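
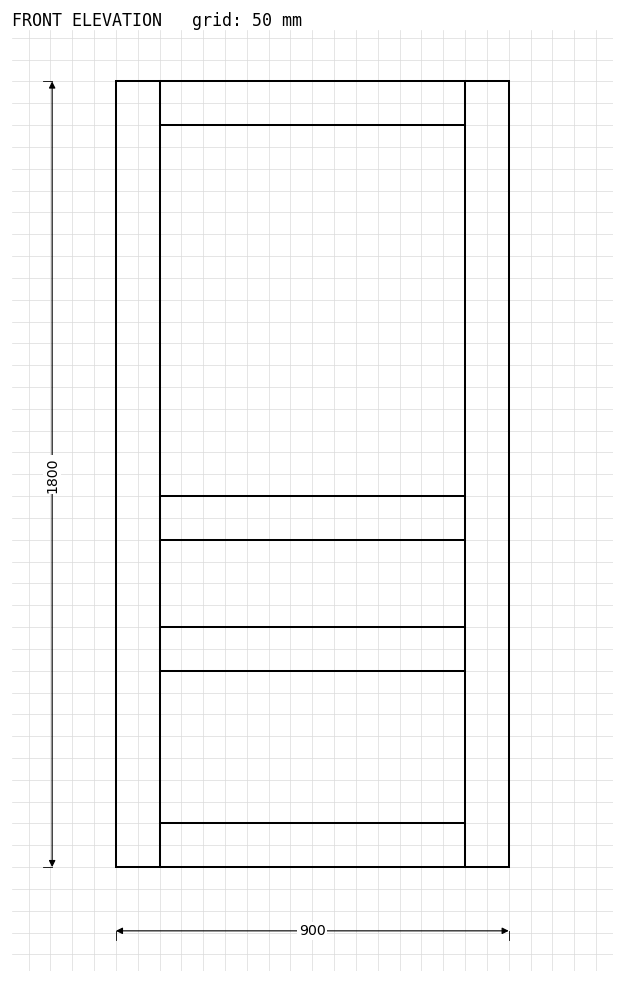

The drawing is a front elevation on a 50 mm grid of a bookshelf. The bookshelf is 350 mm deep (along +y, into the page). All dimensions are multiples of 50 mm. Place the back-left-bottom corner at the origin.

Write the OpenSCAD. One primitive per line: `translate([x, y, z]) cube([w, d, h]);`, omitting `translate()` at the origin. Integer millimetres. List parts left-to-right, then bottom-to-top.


cube([100, 350, 1800]);
translate([100, 0, 0]) cube([700, 350, 100]);
translate([100, 0, 450]) cube([700, 350, 100]);
translate([100, 0, 750]) cube([700, 350, 100]);
translate([100, 0, 1700]) cube([700, 350, 100]);
translate([800, 0, 0]) cube([100, 350, 1800]);


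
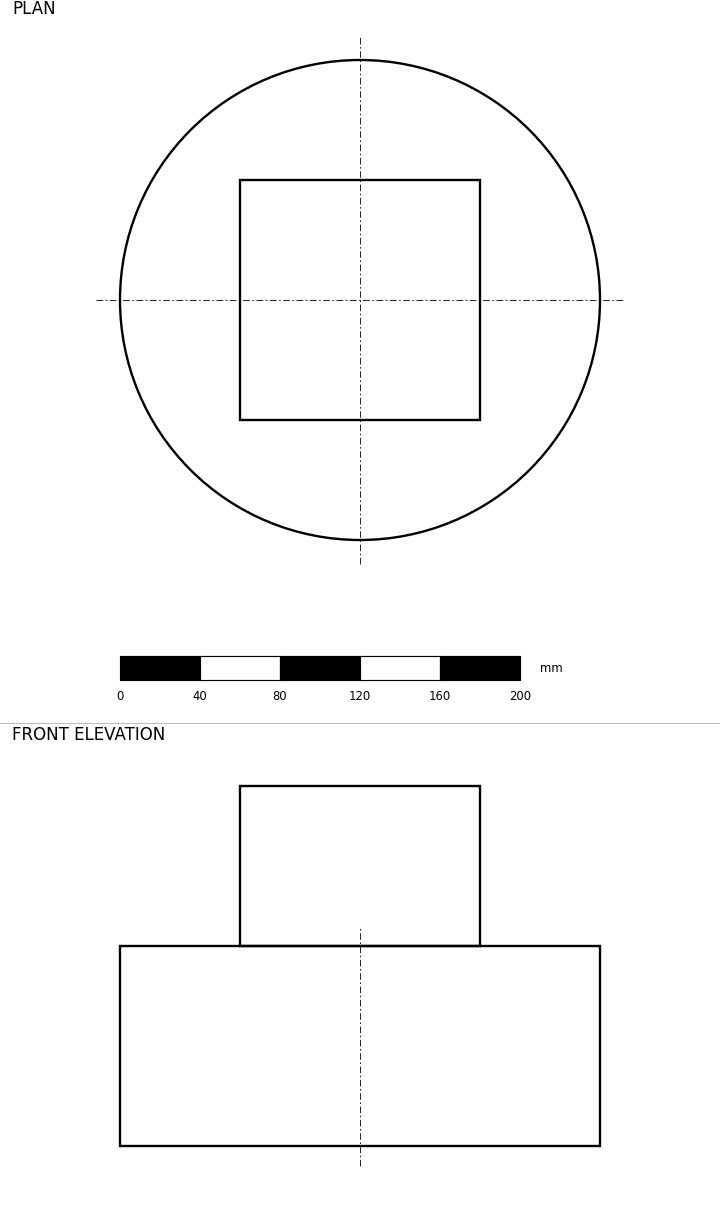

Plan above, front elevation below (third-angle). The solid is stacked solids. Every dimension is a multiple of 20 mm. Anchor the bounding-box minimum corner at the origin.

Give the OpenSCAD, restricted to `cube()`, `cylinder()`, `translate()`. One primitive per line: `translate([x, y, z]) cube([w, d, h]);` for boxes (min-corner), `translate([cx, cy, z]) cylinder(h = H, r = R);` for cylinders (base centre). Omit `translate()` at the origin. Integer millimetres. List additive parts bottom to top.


translate([120, 120, 0]) cylinder(h = 100, r = 120);
translate([60, 60, 100]) cube([120, 120, 80]);


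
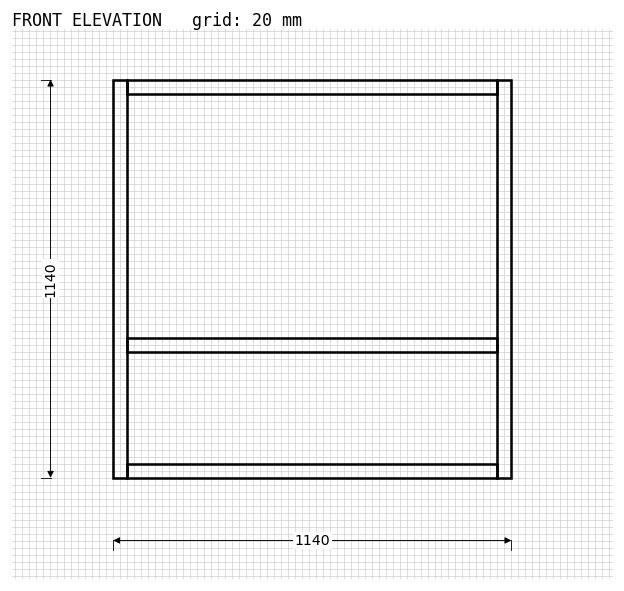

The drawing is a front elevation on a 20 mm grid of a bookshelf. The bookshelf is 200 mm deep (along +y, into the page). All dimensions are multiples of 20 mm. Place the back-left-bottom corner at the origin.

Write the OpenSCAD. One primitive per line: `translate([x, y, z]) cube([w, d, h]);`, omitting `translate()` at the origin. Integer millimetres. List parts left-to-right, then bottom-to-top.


cube([40, 200, 1140]);
translate([40, 0, 0]) cube([1060, 200, 40]);
translate([40, 0, 360]) cube([1060, 200, 40]);
translate([40, 0, 1100]) cube([1060, 200, 40]);
translate([1100, 0, 0]) cube([40, 200, 1140]);


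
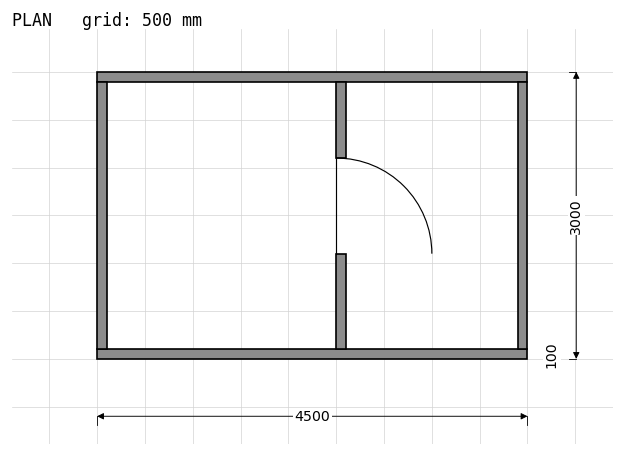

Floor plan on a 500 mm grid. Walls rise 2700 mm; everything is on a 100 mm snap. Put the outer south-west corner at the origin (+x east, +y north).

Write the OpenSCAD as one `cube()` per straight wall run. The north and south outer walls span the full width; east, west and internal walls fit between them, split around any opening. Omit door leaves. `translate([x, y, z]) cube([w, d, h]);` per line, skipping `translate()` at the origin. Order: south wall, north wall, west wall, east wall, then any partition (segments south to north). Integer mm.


cube([4500, 100, 2700]);
translate([0, 2900, 0]) cube([4500, 100, 2700]);
translate([0, 100, 0]) cube([100, 2800, 2700]);
translate([4400, 100, 0]) cube([100, 2800, 2700]);
translate([2500, 100, 0]) cube([100, 1000, 2700]);
translate([2500, 2100, 0]) cube([100, 800, 2700]);


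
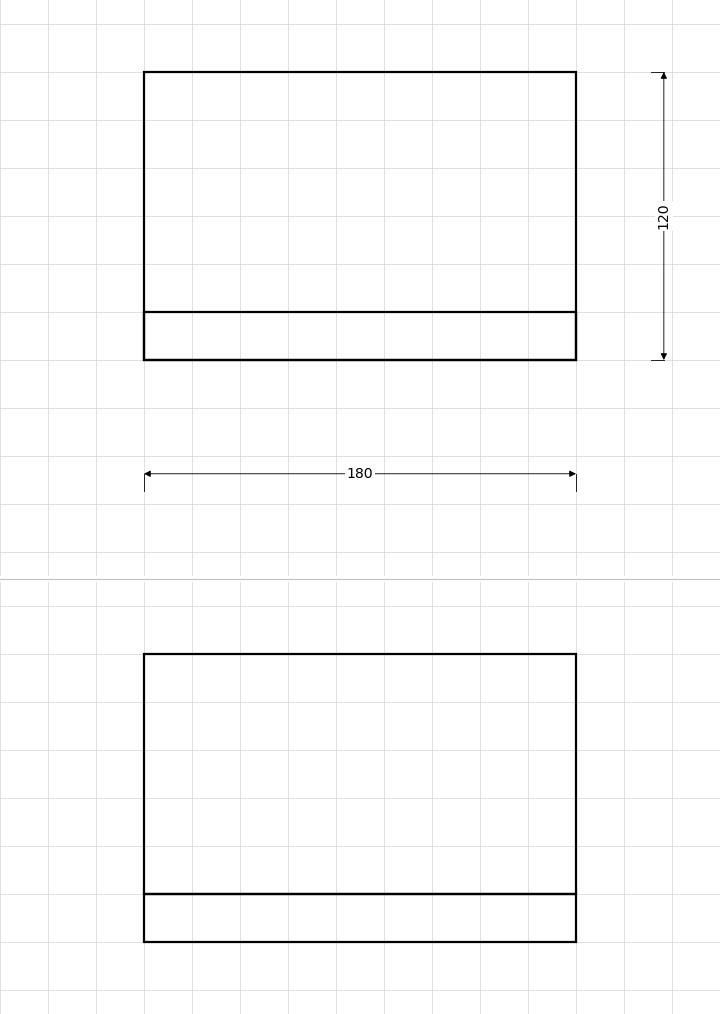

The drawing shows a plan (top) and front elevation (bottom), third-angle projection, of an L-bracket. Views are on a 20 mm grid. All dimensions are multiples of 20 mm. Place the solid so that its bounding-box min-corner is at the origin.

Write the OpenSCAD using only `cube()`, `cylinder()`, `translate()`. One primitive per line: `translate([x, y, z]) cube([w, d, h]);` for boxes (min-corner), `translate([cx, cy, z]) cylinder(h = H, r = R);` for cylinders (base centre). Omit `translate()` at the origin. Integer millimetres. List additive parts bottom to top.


cube([180, 120, 20]);
translate([0, 0, 20]) cube([180, 20, 100]);


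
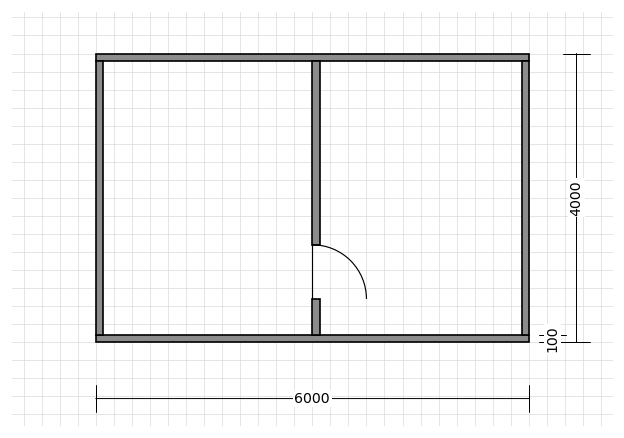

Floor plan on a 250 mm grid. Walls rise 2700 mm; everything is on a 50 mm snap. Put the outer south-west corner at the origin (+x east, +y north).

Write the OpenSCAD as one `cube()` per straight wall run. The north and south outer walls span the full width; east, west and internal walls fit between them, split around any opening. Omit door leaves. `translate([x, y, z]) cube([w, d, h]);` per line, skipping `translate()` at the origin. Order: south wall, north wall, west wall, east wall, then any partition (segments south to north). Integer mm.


cube([6000, 100, 2700]);
translate([0, 3900, 0]) cube([6000, 100, 2700]);
translate([0, 100, 0]) cube([100, 3800, 2700]);
translate([5900, 100, 0]) cube([100, 3800, 2700]);
translate([3000, 100, 0]) cube([100, 500, 2700]);
translate([3000, 1350, 0]) cube([100, 2550, 2700]);


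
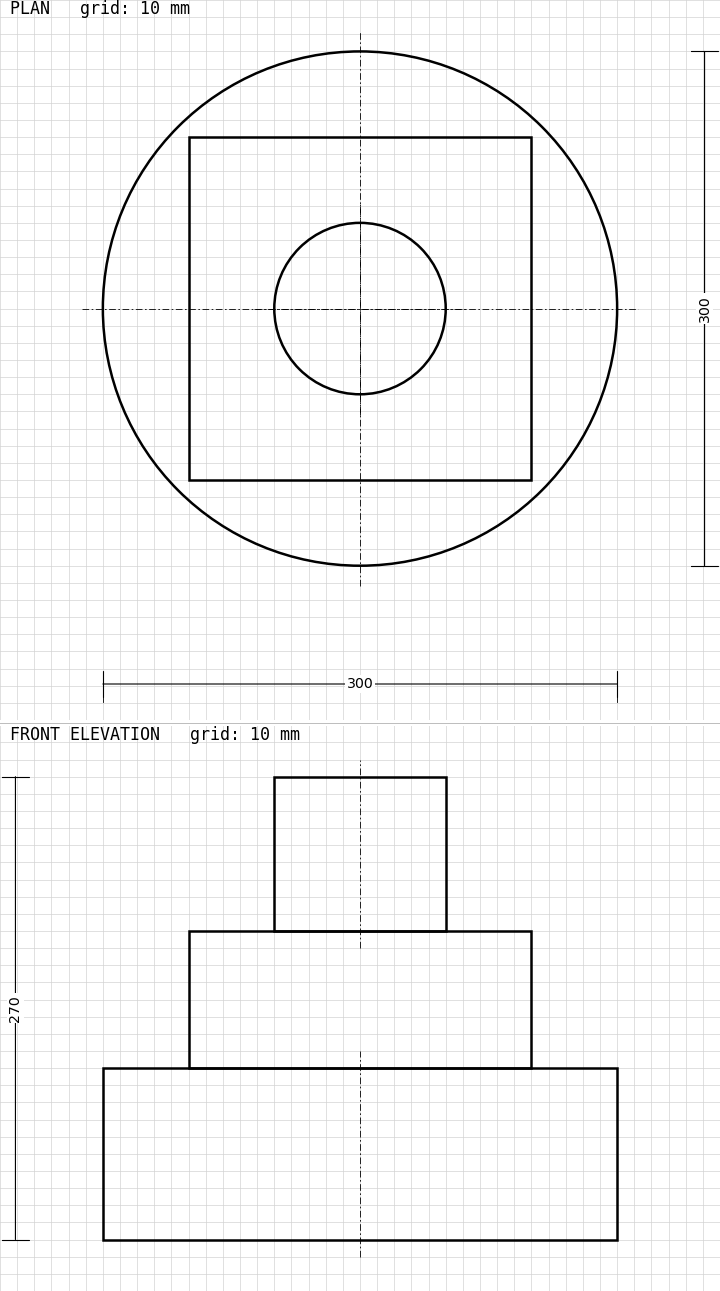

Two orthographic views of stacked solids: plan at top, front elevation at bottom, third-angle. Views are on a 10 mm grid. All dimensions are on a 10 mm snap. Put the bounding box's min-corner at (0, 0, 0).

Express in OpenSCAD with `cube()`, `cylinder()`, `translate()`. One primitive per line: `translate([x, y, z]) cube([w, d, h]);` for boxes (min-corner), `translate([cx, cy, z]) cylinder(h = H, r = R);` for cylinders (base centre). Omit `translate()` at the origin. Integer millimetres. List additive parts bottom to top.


translate([150, 150, 0]) cylinder(h = 100, r = 150);
translate([50, 50, 100]) cube([200, 200, 80]);
translate([150, 150, 180]) cylinder(h = 90, r = 50);


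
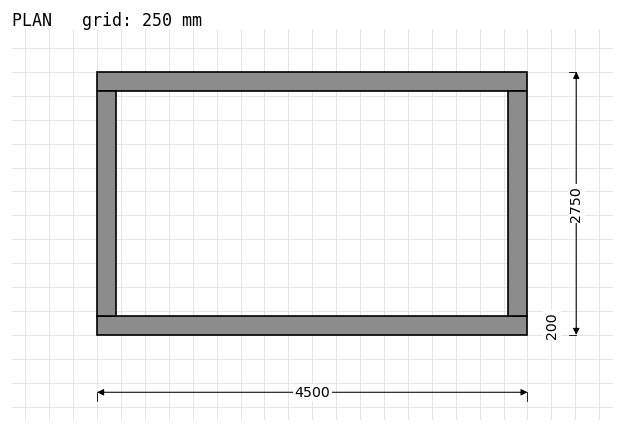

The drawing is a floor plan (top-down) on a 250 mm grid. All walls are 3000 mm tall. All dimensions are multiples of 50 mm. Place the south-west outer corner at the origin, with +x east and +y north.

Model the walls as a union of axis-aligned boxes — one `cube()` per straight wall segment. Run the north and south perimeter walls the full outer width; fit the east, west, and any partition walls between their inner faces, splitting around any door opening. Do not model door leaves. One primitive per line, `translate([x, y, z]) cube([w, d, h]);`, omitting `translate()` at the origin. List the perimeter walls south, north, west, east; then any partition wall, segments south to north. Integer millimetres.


cube([4500, 200, 3000]);
translate([0, 2550, 0]) cube([4500, 200, 3000]);
translate([0, 200, 0]) cube([200, 2350, 3000]);
translate([4300, 200, 0]) cube([200, 2350, 3000]);


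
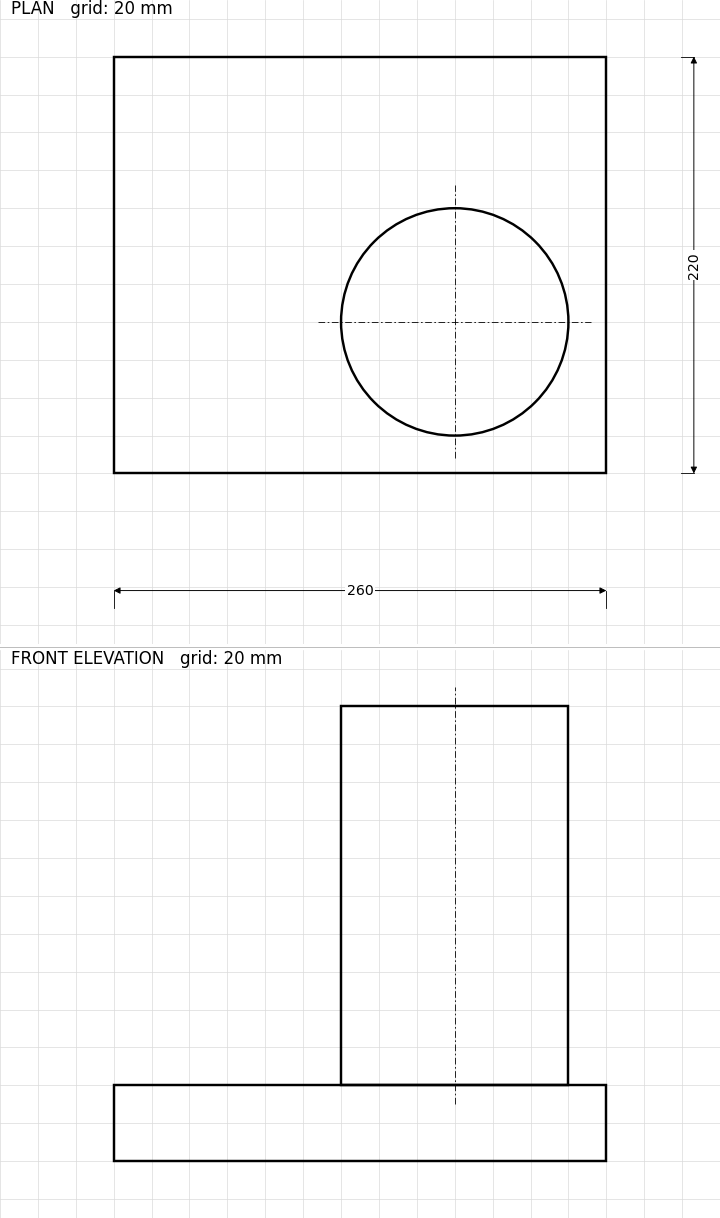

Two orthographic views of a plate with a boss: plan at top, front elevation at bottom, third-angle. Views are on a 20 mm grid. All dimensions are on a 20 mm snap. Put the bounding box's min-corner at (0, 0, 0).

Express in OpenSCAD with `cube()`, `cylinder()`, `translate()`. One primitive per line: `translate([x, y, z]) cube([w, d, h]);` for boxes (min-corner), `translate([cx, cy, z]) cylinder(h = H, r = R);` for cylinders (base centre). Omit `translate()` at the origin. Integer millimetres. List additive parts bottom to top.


cube([260, 220, 40]);
translate([180, 80, 40]) cylinder(h = 200, r = 60);


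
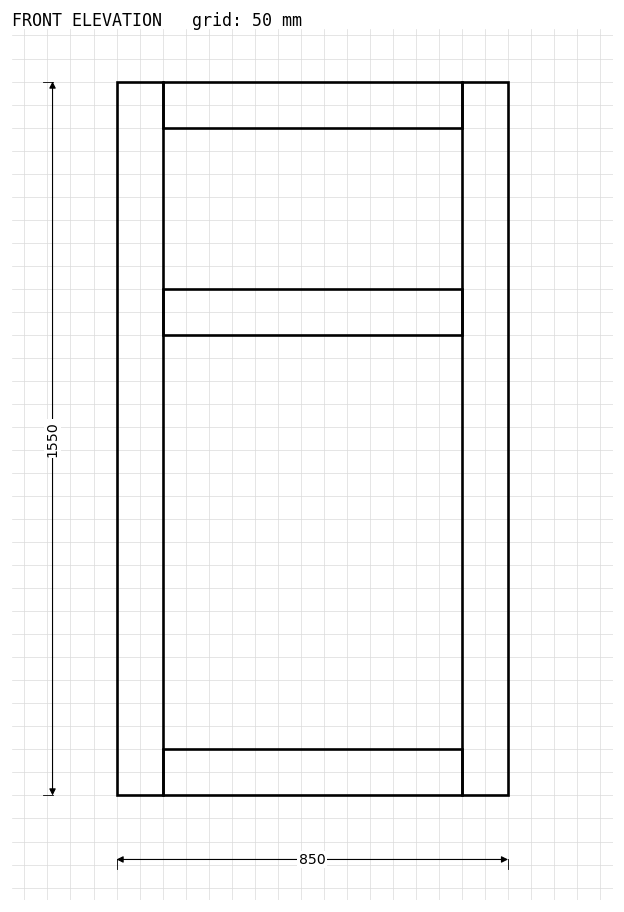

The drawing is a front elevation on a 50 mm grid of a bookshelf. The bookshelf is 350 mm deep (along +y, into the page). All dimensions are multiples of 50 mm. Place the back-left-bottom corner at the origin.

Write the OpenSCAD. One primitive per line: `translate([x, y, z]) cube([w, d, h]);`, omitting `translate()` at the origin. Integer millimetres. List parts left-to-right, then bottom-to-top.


cube([100, 350, 1550]);
translate([100, 0, 0]) cube([650, 350, 100]);
translate([100, 0, 1000]) cube([650, 350, 100]);
translate([100, 0, 1450]) cube([650, 350, 100]);
translate([750, 0, 0]) cube([100, 350, 1550]);


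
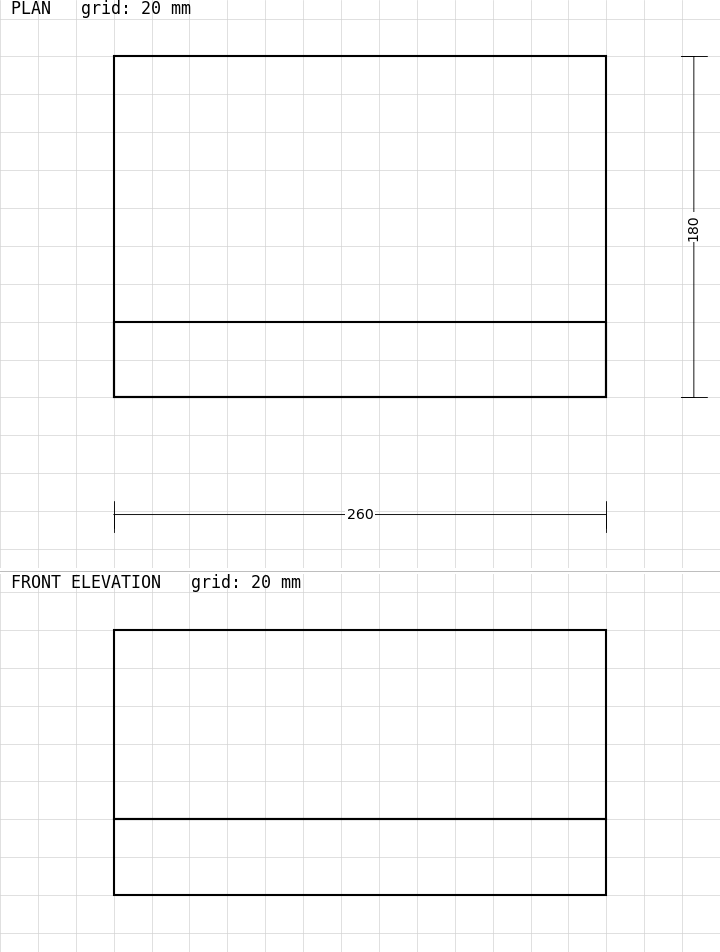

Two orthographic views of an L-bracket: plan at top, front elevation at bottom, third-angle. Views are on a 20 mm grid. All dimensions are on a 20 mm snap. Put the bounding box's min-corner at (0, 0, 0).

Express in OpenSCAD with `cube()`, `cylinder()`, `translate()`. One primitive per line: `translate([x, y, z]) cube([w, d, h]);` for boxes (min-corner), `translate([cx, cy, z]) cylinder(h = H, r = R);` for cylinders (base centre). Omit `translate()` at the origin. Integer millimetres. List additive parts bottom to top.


cube([260, 180, 40]);
translate([0, 0, 40]) cube([260, 40, 100]);


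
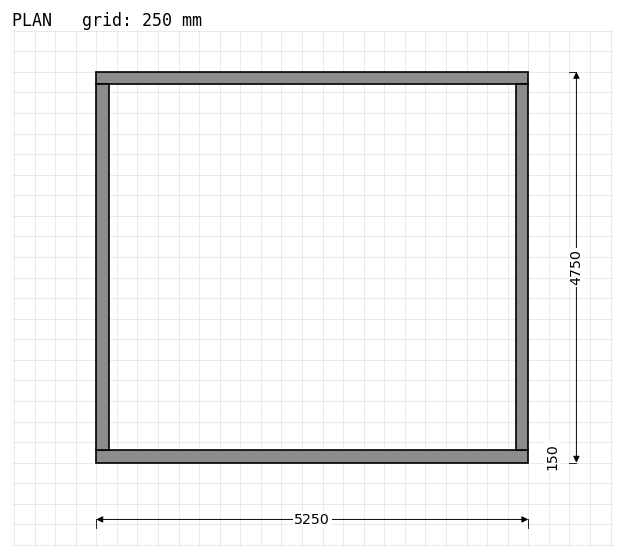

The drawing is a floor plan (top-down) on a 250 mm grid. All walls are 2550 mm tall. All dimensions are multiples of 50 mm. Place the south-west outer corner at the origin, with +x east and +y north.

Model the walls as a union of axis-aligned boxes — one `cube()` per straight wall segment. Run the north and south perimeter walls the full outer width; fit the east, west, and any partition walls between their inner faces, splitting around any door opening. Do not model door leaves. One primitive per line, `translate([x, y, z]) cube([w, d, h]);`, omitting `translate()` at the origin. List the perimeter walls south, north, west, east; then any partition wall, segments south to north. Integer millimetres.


cube([5250, 150, 2550]);
translate([0, 4600, 0]) cube([5250, 150, 2550]);
translate([0, 150, 0]) cube([150, 4450, 2550]);
translate([5100, 150, 0]) cube([150, 4450, 2550]);


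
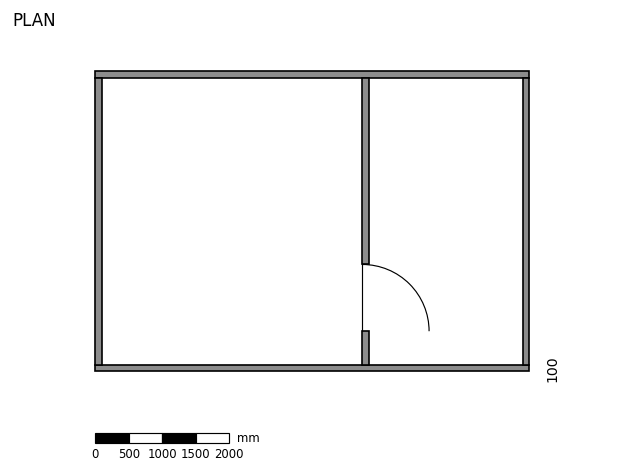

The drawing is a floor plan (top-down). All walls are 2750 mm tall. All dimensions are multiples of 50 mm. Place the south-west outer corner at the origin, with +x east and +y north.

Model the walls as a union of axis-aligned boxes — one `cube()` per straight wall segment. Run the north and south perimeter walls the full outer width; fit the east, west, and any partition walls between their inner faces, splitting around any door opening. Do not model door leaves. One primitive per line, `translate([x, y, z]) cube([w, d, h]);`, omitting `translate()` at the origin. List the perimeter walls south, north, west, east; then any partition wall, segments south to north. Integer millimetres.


cube([6500, 100, 2750]);
translate([0, 4400, 0]) cube([6500, 100, 2750]);
translate([0, 100, 0]) cube([100, 4300, 2750]);
translate([6400, 100, 0]) cube([100, 4300, 2750]);
translate([4000, 100, 0]) cube([100, 500, 2750]);
translate([4000, 1600, 0]) cube([100, 2800, 2750]);


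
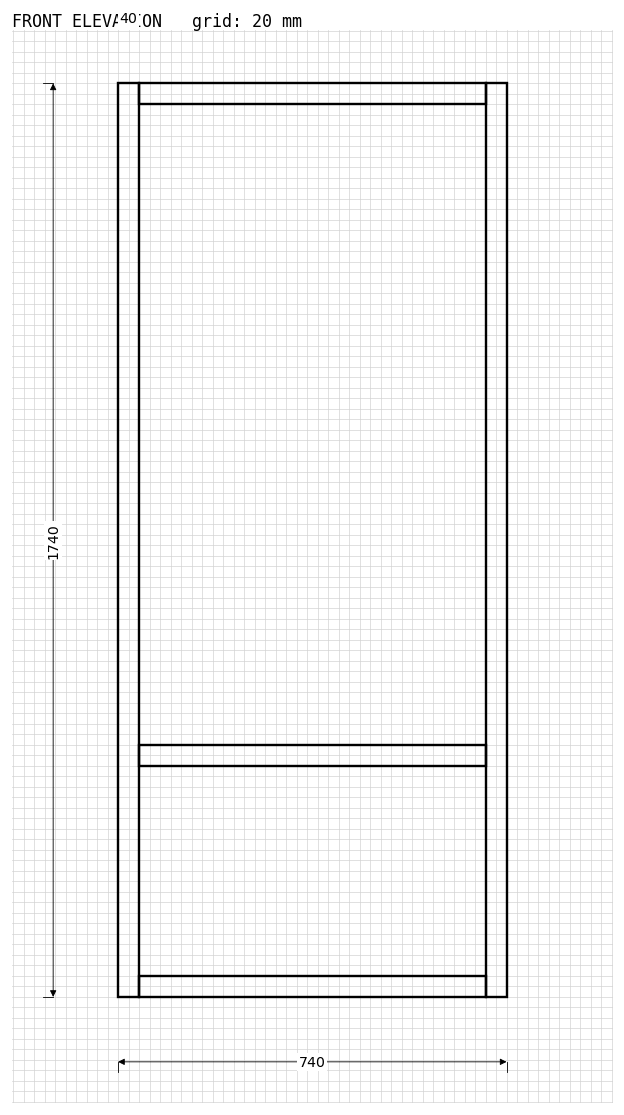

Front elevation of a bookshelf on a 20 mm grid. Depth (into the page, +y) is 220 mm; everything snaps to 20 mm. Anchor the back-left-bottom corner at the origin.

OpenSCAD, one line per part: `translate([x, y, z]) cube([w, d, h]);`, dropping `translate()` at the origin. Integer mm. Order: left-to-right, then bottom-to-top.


cube([40, 220, 1740]);
translate([40, 0, 0]) cube([660, 220, 40]);
translate([40, 0, 440]) cube([660, 220, 40]);
translate([40, 0, 1700]) cube([660, 220, 40]);
translate([700, 0, 0]) cube([40, 220, 1740]);


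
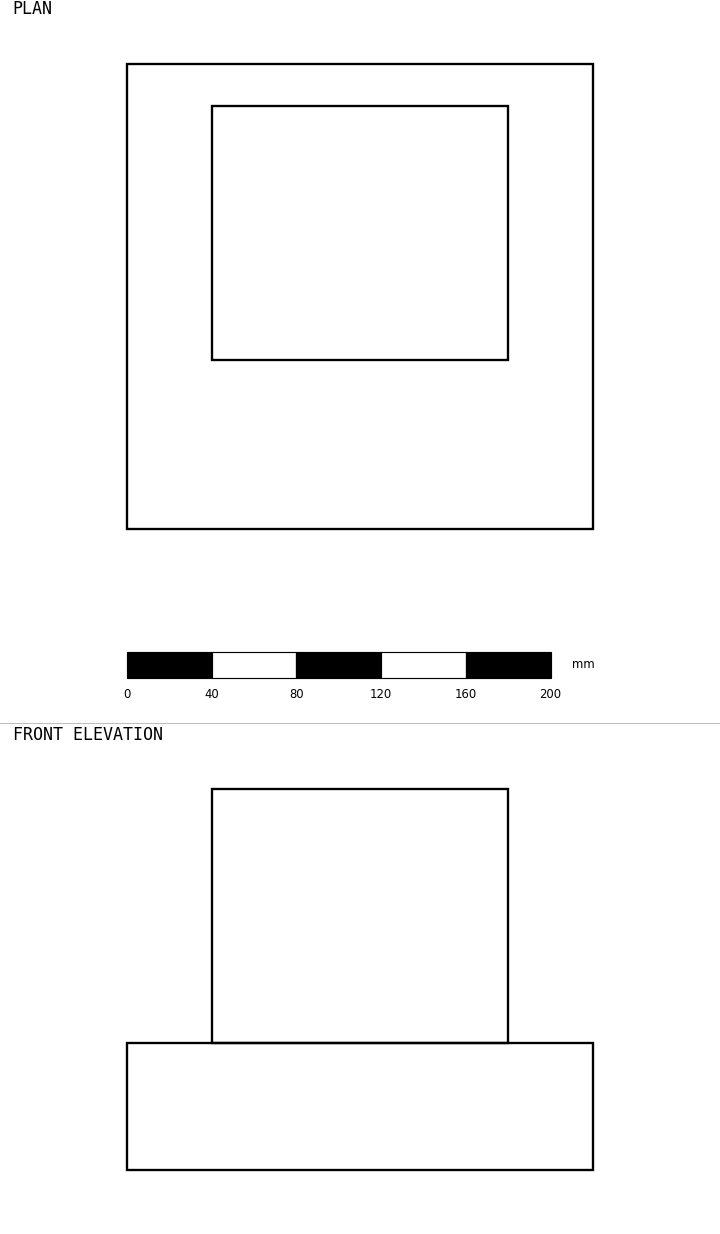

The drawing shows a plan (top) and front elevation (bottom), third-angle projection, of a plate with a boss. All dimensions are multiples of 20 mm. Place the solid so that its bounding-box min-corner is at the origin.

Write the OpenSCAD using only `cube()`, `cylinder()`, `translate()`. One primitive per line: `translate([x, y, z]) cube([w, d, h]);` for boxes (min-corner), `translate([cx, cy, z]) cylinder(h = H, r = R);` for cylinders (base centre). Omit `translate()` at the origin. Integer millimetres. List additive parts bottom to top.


cube([220, 220, 60]);
translate([40, 80, 60]) cube([140, 120, 120]);


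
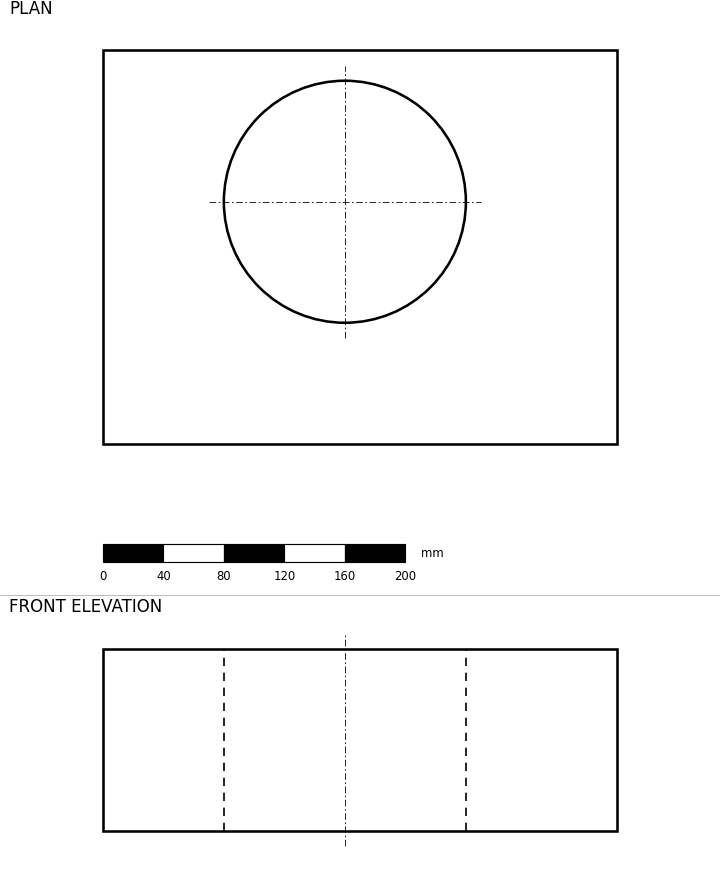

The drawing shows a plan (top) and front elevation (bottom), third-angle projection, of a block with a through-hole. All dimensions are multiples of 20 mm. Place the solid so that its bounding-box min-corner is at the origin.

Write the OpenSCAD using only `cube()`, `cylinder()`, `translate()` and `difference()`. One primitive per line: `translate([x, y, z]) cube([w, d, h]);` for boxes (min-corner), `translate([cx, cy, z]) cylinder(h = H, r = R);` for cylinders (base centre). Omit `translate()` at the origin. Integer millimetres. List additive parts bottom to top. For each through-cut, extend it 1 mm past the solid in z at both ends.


difference() {
  cube([340, 260, 120]);
  translate([160, 160, -1]) cylinder(h = 122, r = 80);
}


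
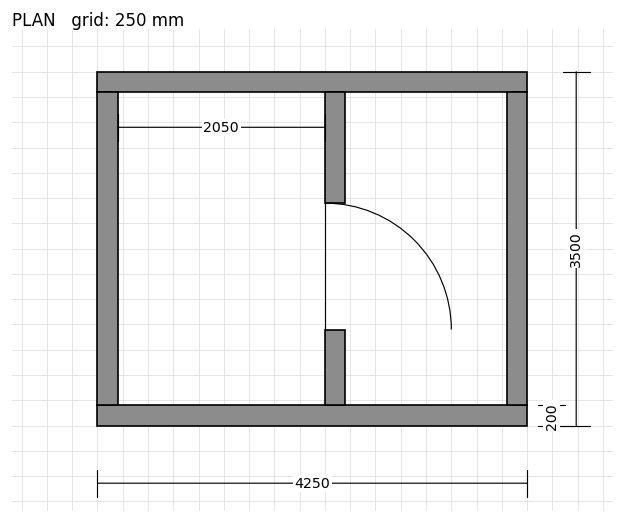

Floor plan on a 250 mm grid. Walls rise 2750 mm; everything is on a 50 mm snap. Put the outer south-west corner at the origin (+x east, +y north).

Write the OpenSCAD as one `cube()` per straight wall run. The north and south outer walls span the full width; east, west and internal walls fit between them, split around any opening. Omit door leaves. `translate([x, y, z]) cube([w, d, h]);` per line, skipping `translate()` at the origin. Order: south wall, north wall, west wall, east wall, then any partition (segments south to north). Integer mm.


cube([4250, 200, 2750]);
translate([0, 3300, 0]) cube([4250, 200, 2750]);
translate([0, 200, 0]) cube([200, 3100, 2750]);
translate([4050, 200, 0]) cube([200, 3100, 2750]);
translate([2250, 200, 0]) cube([200, 750, 2750]);
translate([2250, 2200, 0]) cube([200, 1100, 2750]);


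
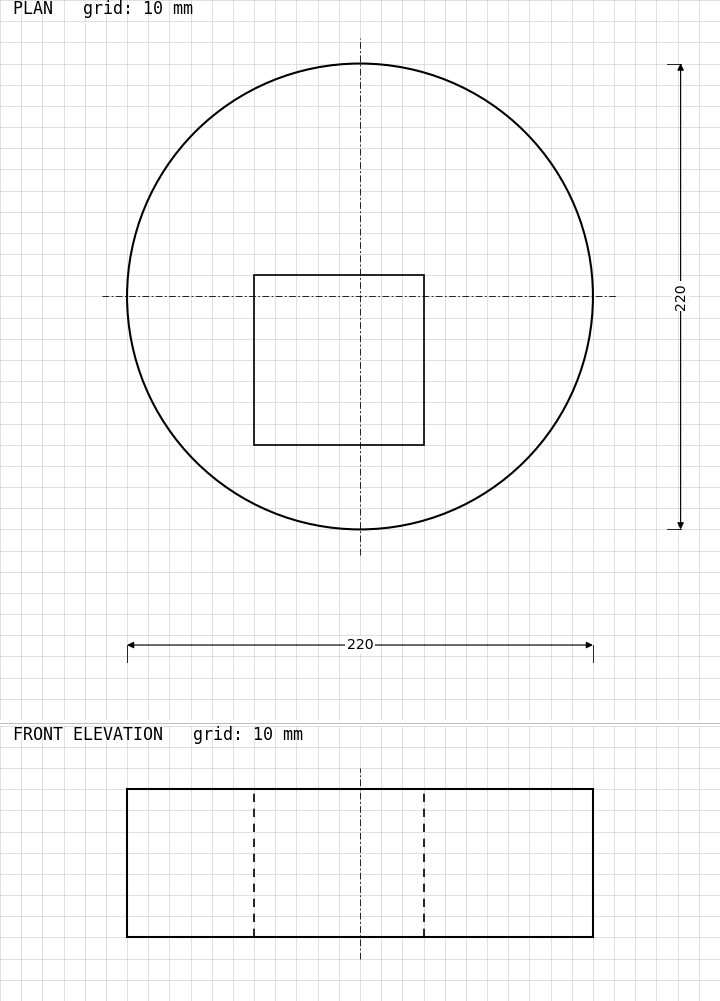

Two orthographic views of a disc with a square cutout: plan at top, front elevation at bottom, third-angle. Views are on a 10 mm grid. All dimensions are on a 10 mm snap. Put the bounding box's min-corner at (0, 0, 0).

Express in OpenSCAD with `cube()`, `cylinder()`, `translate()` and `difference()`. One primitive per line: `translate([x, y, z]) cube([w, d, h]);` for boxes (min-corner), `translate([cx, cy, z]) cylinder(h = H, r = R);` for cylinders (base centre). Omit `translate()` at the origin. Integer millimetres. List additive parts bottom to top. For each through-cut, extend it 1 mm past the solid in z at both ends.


difference() {
  translate([110, 110, 0]) cylinder(h = 70, r = 110);
  translate([60, 40, -1]) cube([80, 80, 72]);
}


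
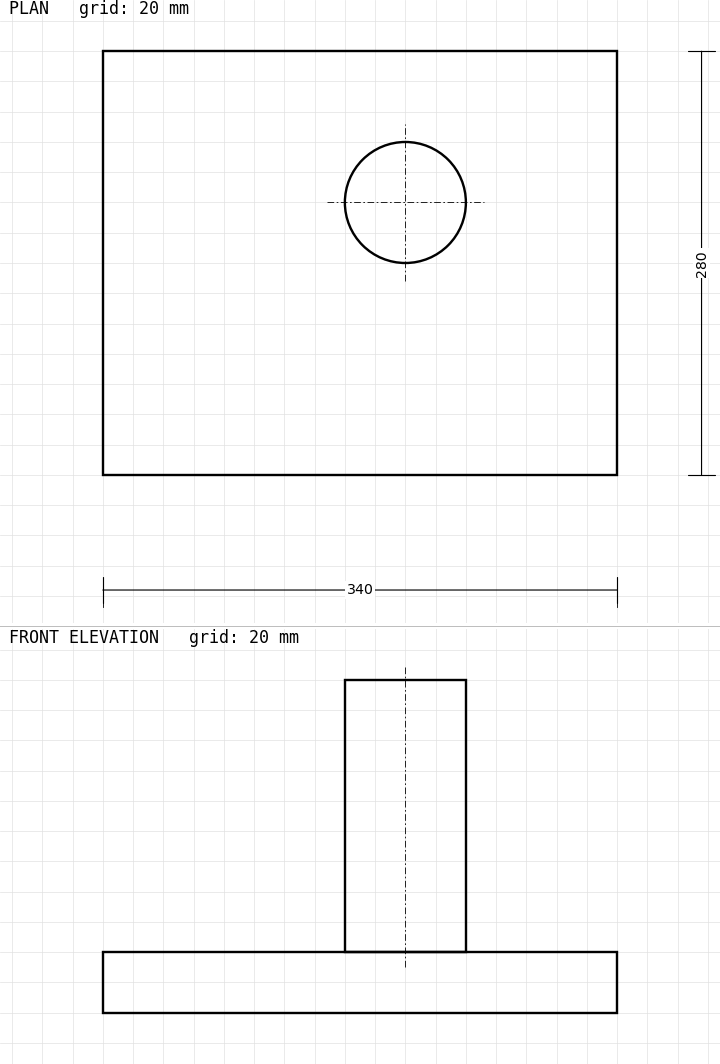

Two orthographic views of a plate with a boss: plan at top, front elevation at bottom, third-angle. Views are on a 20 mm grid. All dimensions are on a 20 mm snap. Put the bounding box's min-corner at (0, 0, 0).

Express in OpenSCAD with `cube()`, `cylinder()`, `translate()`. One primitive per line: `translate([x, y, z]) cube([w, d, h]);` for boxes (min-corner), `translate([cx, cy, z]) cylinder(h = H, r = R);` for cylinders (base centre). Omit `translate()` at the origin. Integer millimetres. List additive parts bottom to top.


cube([340, 280, 40]);
translate([200, 180, 40]) cylinder(h = 180, r = 40);


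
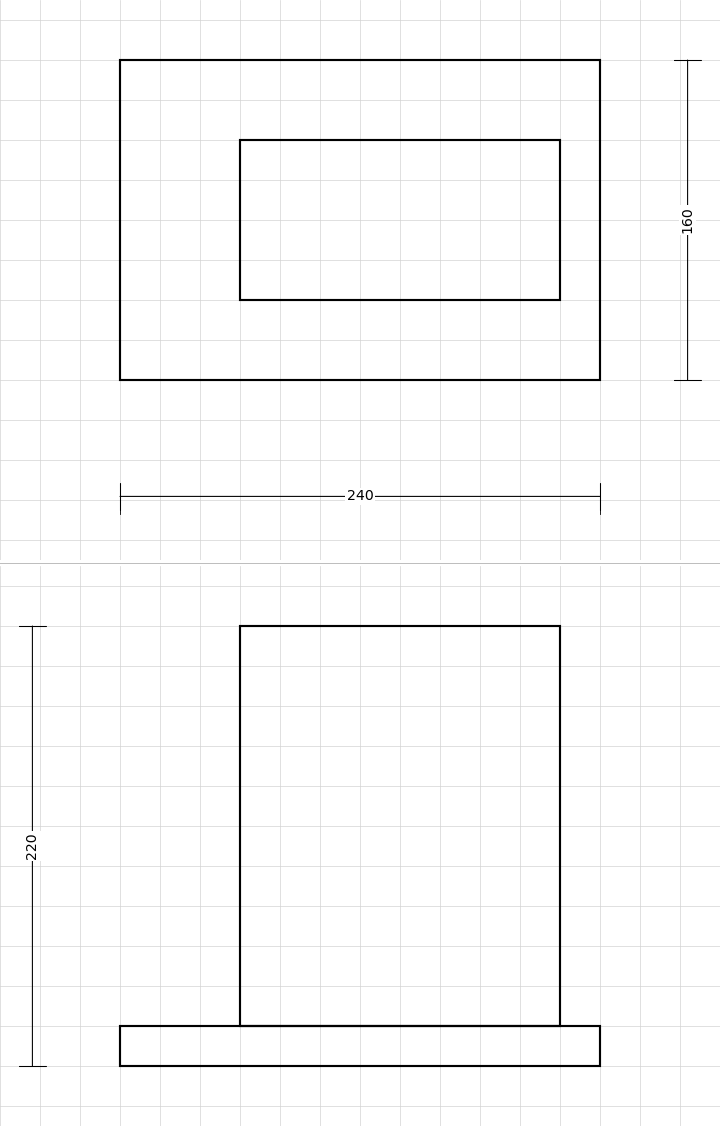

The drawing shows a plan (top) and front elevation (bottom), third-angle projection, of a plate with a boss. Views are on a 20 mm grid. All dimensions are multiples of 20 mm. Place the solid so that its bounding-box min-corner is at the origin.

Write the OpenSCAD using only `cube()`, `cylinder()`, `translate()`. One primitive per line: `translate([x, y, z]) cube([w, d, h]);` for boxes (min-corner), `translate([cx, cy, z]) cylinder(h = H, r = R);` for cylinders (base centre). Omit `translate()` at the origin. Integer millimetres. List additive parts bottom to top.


cube([240, 160, 20]);
translate([60, 40, 20]) cube([160, 80, 200]);


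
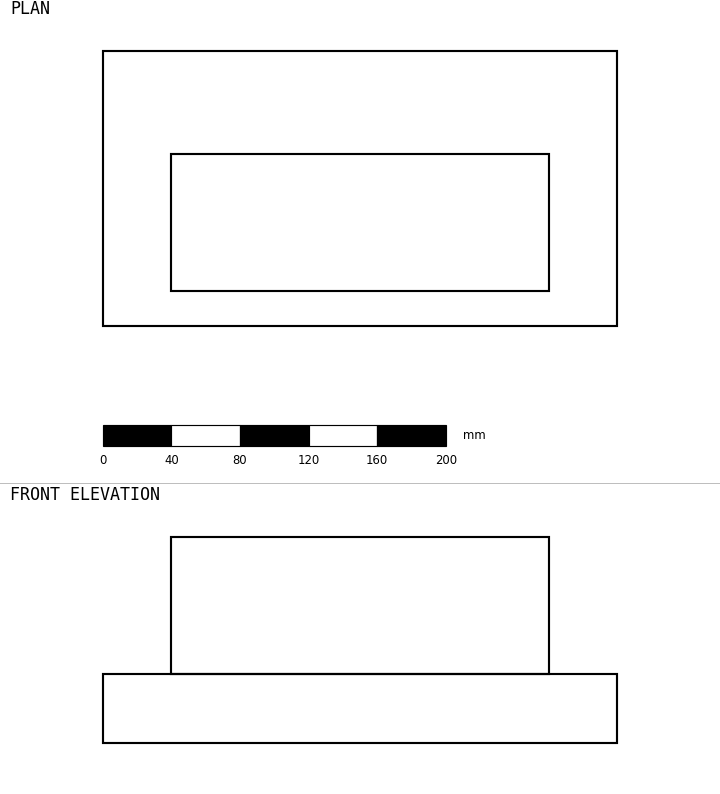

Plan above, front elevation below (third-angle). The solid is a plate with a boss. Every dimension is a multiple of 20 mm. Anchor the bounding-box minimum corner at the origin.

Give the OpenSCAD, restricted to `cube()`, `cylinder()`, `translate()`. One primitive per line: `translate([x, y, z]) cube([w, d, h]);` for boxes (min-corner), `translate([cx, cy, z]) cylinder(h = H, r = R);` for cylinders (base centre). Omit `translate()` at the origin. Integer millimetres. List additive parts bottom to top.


cube([300, 160, 40]);
translate([40, 20, 40]) cube([220, 80, 80]);


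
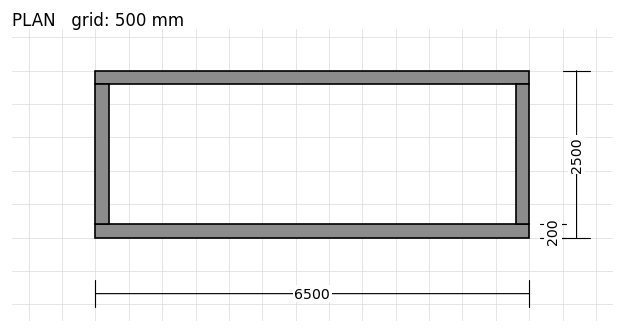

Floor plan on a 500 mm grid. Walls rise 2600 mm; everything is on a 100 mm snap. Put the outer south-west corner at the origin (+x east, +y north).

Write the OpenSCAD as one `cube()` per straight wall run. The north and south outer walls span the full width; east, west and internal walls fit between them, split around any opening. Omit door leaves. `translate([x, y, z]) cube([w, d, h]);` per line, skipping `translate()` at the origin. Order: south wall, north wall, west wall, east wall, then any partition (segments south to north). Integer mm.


cube([6500, 200, 2600]);
translate([0, 2300, 0]) cube([6500, 200, 2600]);
translate([0, 200, 0]) cube([200, 2100, 2600]);
translate([6300, 200, 0]) cube([200, 2100, 2600]);


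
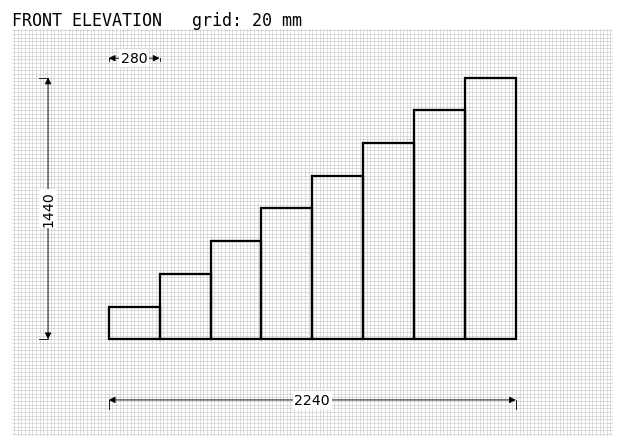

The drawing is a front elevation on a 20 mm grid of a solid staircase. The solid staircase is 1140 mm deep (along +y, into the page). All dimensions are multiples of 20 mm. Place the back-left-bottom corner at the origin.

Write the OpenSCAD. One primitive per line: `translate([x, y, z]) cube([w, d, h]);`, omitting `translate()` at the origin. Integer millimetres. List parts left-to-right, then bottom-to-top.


cube([280, 1140, 180]);
translate([280, 0, 0]) cube([280, 1140, 360]);
translate([560, 0, 0]) cube([280, 1140, 540]);
translate([840, 0, 0]) cube([280, 1140, 720]);
translate([1120, 0, 0]) cube([280, 1140, 900]);
translate([1400, 0, 0]) cube([280, 1140, 1080]);
translate([1680, 0, 0]) cube([280, 1140, 1260]);
translate([1960, 0, 0]) cube([280, 1140, 1440]);


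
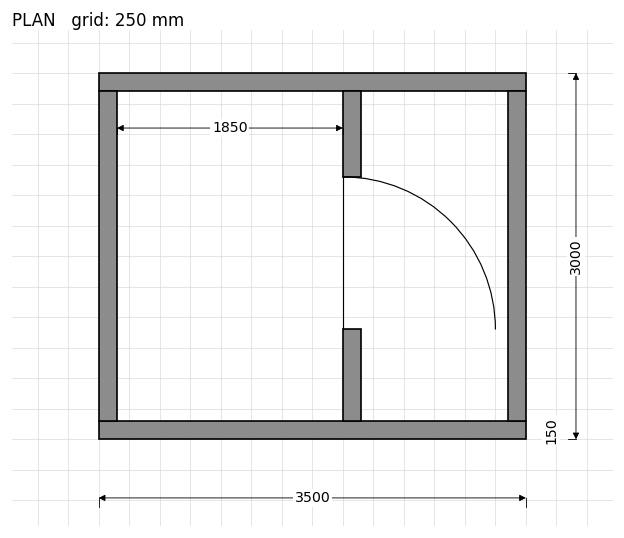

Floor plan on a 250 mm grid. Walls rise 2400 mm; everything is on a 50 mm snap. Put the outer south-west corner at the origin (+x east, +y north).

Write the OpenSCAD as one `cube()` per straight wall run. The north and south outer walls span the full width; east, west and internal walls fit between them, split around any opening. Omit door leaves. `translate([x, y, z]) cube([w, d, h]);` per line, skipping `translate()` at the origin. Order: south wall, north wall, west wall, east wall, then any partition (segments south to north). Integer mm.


cube([3500, 150, 2400]);
translate([0, 2850, 0]) cube([3500, 150, 2400]);
translate([0, 150, 0]) cube([150, 2700, 2400]);
translate([3350, 150, 0]) cube([150, 2700, 2400]);
translate([2000, 150, 0]) cube([150, 750, 2400]);
translate([2000, 2150, 0]) cube([150, 700, 2400]);


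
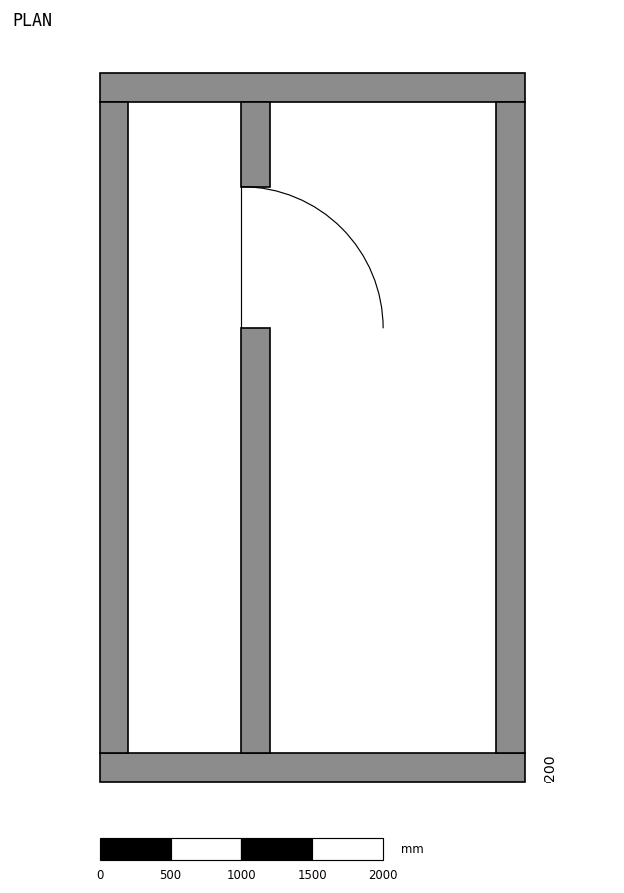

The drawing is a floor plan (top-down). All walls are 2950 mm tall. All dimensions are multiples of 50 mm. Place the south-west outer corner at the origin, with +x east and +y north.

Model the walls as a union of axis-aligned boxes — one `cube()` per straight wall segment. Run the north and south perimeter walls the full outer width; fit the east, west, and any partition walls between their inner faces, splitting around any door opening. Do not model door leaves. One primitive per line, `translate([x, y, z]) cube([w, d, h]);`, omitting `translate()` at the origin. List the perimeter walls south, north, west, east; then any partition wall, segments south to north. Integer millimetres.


cube([3000, 200, 2950]);
translate([0, 4800, 0]) cube([3000, 200, 2950]);
translate([0, 200, 0]) cube([200, 4600, 2950]);
translate([2800, 200, 0]) cube([200, 4600, 2950]);
translate([1000, 200, 0]) cube([200, 3000, 2950]);
translate([1000, 4200, 0]) cube([200, 600, 2950]);


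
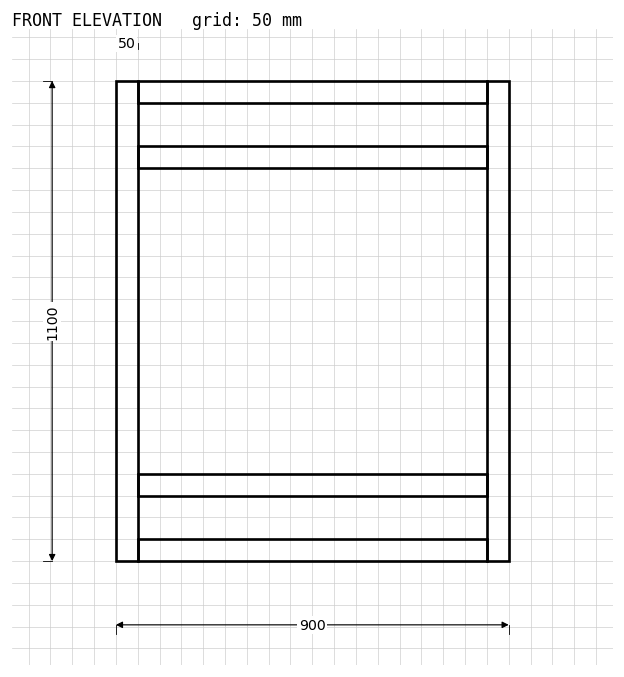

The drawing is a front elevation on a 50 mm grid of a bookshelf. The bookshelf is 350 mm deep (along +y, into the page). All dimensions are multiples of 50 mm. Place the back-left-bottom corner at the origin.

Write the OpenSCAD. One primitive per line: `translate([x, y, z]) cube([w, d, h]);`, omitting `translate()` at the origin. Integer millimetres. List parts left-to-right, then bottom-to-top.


cube([50, 350, 1100]);
translate([50, 0, 0]) cube([800, 350, 50]);
translate([50, 0, 150]) cube([800, 350, 50]);
translate([50, 0, 900]) cube([800, 350, 50]);
translate([50, 0, 1050]) cube([800, 350, 50]);
translate([850, 0, 0]) cube([50, 350, 1100]);


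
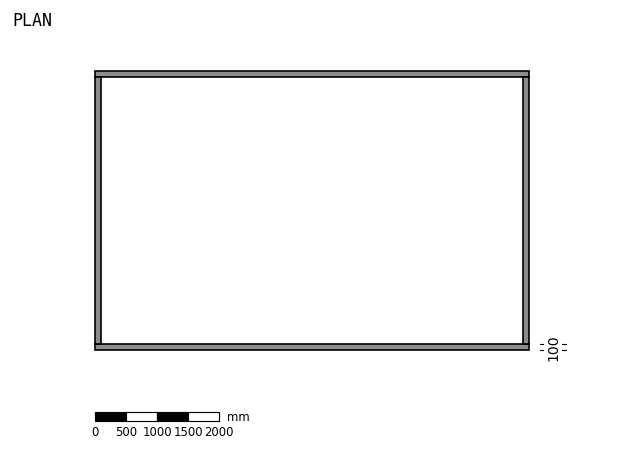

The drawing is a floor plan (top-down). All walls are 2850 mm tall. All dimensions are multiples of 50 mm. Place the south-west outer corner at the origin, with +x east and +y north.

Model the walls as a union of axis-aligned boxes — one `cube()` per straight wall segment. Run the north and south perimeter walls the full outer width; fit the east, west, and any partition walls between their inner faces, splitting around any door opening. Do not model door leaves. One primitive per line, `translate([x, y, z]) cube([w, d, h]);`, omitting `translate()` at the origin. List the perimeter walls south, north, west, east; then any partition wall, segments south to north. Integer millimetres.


cube([7000, 100, 2850]);
translate([0, 4400, 0]) cube([7000, 100, 2850]);
translate([0, 100, 0]) cube([100, 4300, 2850]);
translate([6900, 100, 0]) cube([100, 4300, 2850]);


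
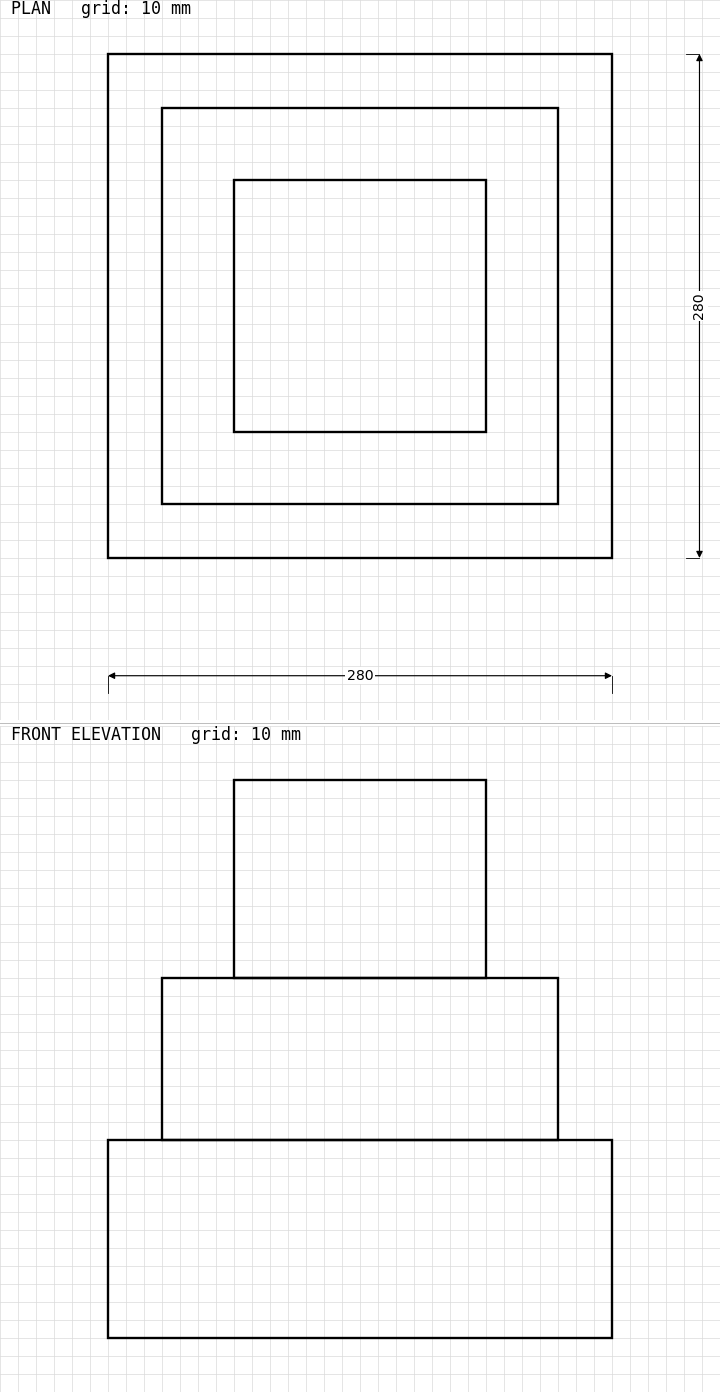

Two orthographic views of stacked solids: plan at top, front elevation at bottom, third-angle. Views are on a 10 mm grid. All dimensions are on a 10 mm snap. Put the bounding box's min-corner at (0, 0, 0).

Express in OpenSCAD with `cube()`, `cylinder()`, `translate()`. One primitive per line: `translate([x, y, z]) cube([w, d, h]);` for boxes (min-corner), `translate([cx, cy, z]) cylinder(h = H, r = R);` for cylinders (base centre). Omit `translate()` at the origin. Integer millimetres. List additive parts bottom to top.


cube([280, 280, 110]);
translate([30, 30, 110]) cube([220, 220, 90]);
translate([70, 70, 200]) cube([140, 140, 110]);


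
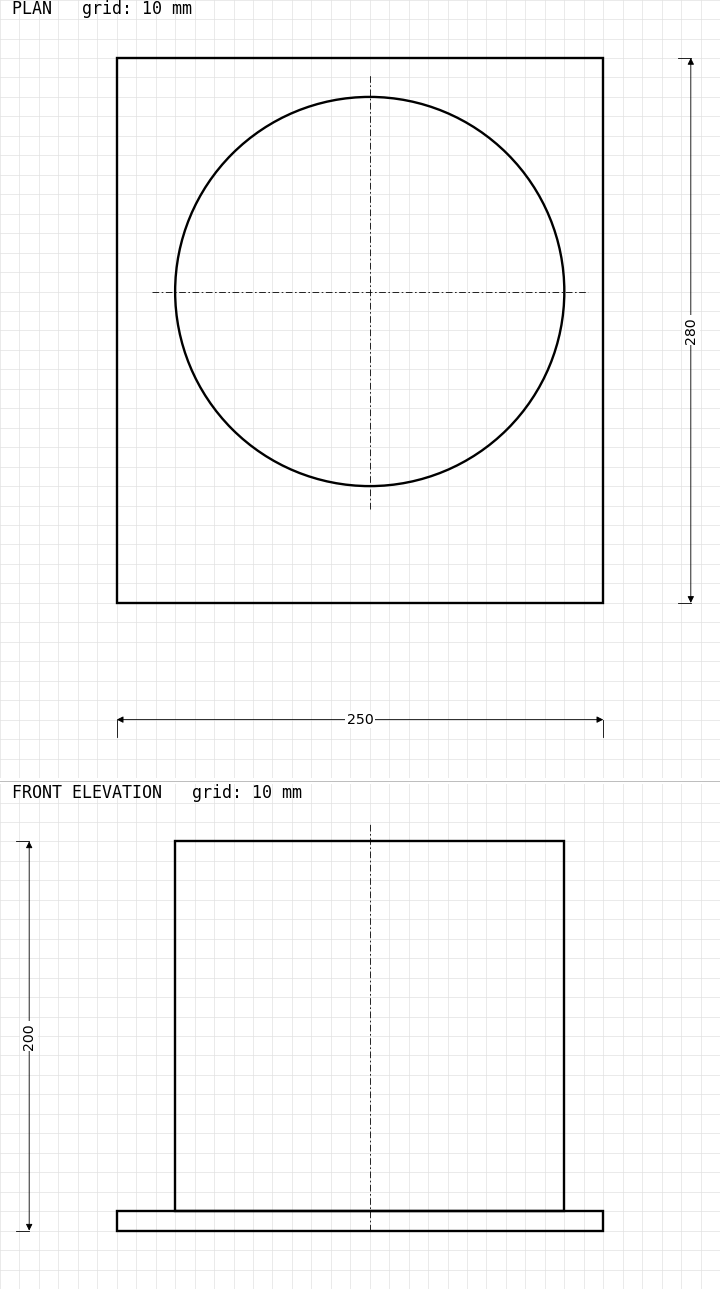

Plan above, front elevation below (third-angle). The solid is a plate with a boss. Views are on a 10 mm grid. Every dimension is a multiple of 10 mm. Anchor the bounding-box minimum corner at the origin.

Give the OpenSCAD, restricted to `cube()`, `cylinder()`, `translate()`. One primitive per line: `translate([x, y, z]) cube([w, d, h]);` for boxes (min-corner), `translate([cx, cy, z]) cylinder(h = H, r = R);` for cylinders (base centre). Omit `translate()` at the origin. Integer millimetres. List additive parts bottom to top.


cube([250, 280, 10]);
translate([130, 160, 10]) cylinder(h = 190, r = 100);


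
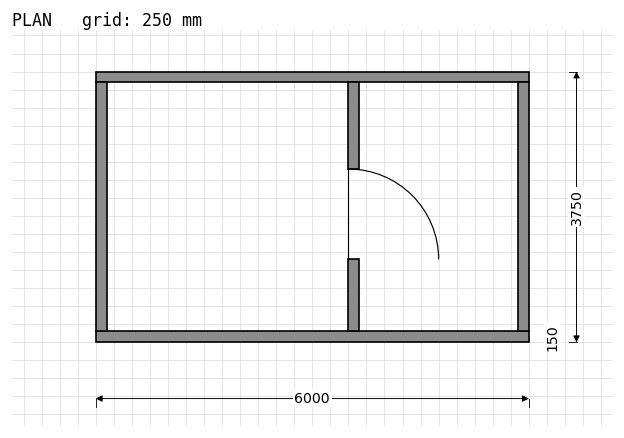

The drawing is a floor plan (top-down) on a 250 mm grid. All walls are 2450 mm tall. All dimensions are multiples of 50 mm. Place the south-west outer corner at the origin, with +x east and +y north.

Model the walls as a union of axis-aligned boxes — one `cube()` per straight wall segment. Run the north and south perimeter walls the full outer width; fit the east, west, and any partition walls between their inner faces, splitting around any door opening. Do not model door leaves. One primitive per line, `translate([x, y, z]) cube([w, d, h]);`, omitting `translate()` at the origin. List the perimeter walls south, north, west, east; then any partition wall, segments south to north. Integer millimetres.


cube([6000, 150, 2450]);
translate([0, 3600, 0]) cube([6000, 150, 2450]);
translate([0, 150, 0]) cube([150, 3450, 2450]);
translate([5850, 150, 0]) cube([150, 3450, 2450]);
translate([3500, 150, 0]) cube([150, 1000, 2450]);
translate([3500, 2400, 0]) cube([150, 1200, 2450]);


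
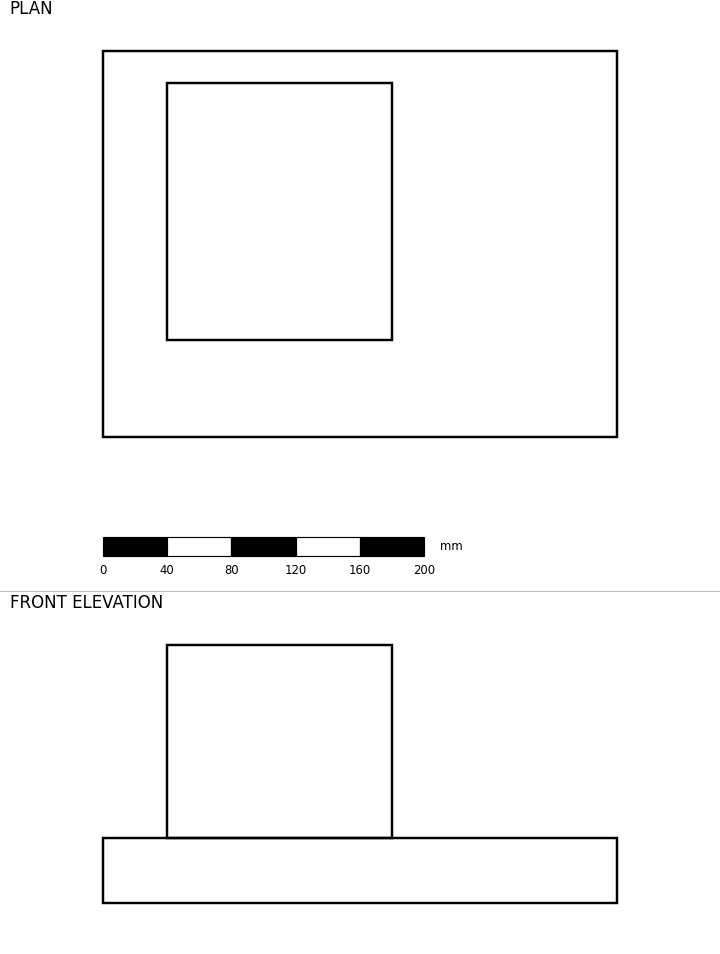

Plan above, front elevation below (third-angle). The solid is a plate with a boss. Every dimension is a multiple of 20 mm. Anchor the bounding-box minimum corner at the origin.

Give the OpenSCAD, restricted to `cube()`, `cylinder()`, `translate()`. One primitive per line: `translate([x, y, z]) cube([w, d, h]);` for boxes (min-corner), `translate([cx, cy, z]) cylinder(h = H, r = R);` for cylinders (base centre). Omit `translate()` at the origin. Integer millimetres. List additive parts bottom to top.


cube([320, 240, 40]);
translate([40, 60, 40]) cube([140, 160, 120]);


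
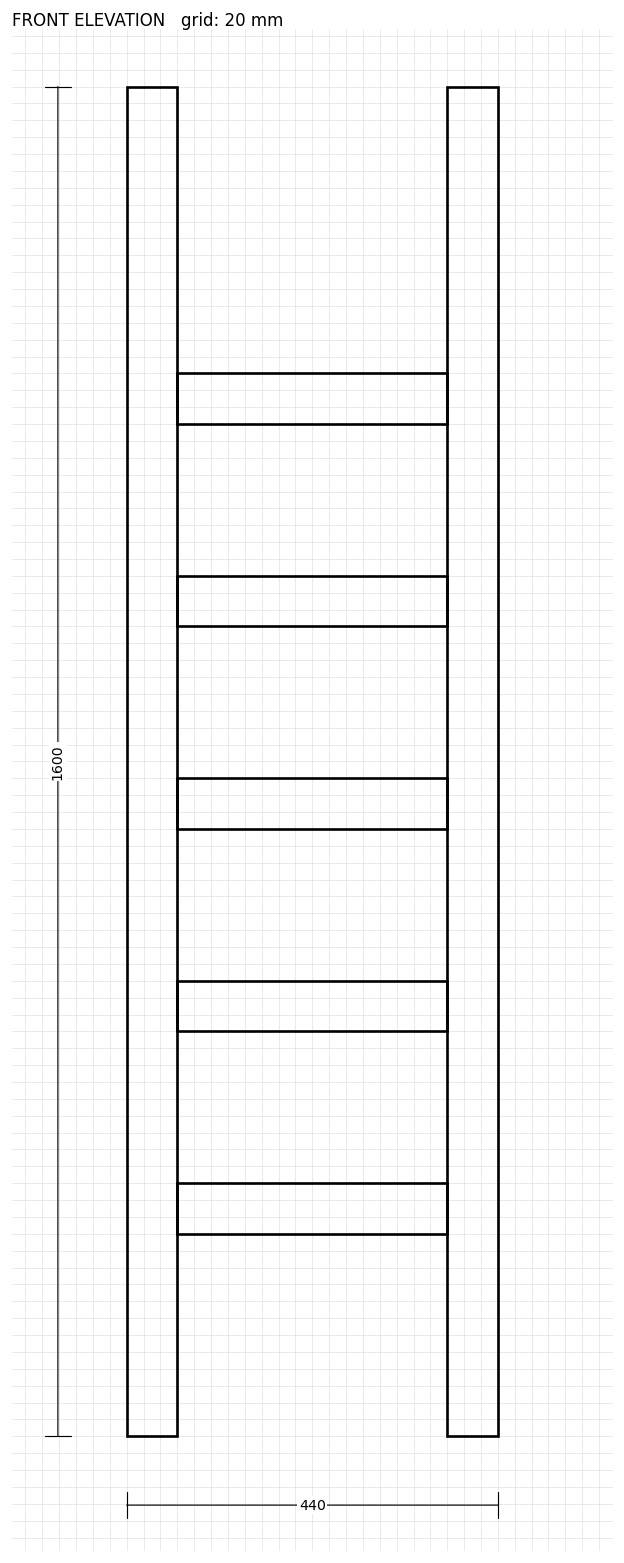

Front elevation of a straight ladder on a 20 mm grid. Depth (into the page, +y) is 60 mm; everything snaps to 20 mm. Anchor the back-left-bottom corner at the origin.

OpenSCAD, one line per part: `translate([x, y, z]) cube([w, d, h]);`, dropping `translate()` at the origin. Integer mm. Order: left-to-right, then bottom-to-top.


cube([60, 60, 1600]);
translate([60, 0, 240]) cube([320, 60, 60]);
translate([60, 0, 480]) cube([320, 60, 60]);
translate([60, 0, 720]) cube([320, 60, 60]);
translate([60, 0, 960]) cube([320, 60, 60]);
translate([60, 0, 1200]) cube([320, 60, 60]);
translate([380, 0, 0]) cube([60, 60, 1600]);


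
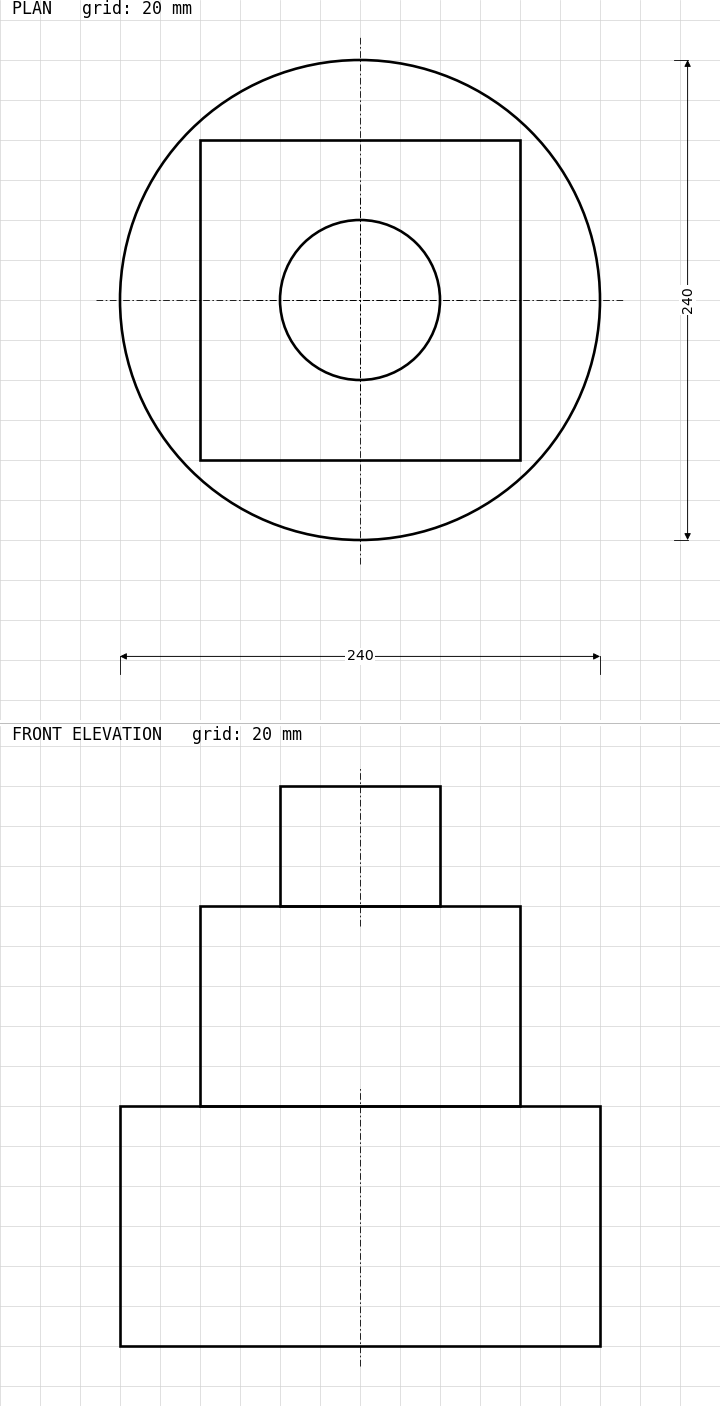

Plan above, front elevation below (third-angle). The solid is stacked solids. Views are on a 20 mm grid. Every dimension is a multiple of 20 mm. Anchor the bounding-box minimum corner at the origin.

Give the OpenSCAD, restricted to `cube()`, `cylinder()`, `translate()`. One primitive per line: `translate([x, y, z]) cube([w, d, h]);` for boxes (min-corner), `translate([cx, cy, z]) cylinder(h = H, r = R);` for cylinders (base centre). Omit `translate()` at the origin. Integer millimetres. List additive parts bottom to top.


translate([120, 120, 0]) cylinder(h = 120, r = 120);
translate([40, 40, 120]) cube([160, 160, 100]);
translate([120, 120, 220]) cylinder(h = 60, r = 40);


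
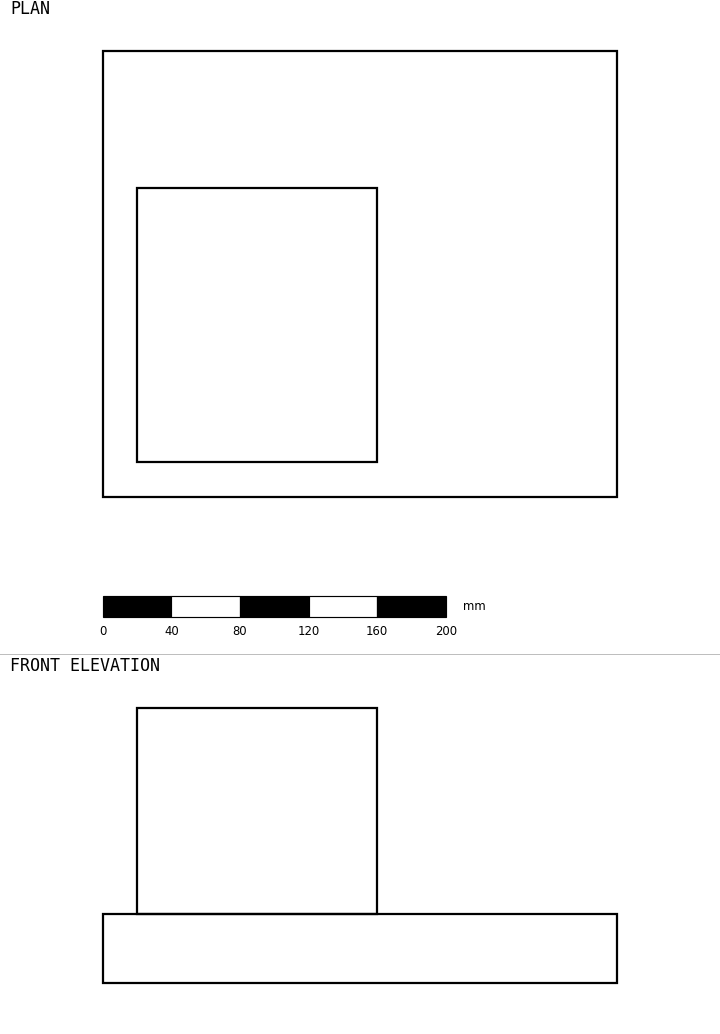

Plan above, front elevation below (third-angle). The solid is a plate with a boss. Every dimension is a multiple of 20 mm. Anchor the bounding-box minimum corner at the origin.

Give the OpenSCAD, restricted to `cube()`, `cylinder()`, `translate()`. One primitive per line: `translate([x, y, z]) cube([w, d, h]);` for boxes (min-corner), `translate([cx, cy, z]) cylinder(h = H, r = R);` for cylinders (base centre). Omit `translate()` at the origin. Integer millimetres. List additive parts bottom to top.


cube([300, 260, 40]);
translate([20, 20, 40]) cube([140, 160, 120]);


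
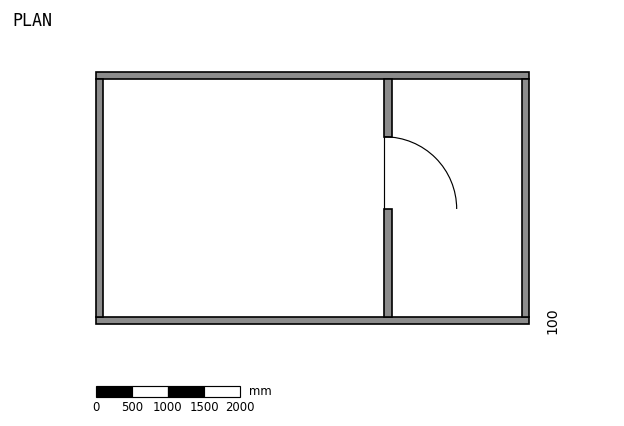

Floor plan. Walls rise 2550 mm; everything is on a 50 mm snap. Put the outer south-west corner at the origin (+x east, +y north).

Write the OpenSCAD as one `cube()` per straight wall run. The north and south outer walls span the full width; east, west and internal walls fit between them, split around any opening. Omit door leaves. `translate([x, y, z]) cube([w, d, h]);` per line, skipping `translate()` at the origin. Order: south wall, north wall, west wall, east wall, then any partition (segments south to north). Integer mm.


cube([6000, 100, 2550]);
translate([0, 3400, 0]) cube([6000, 100, 2550]);
translate([0, 100, 0]) cube([100, 3300, 2550]);
translate([5900, 100, 0]) cube([100, 3300, 2550]);
translate([4000, 100, 0]) cube([100, 1500, 2550]);
translate([4000, 2600, 0]) cube([100, 800, 2550]);


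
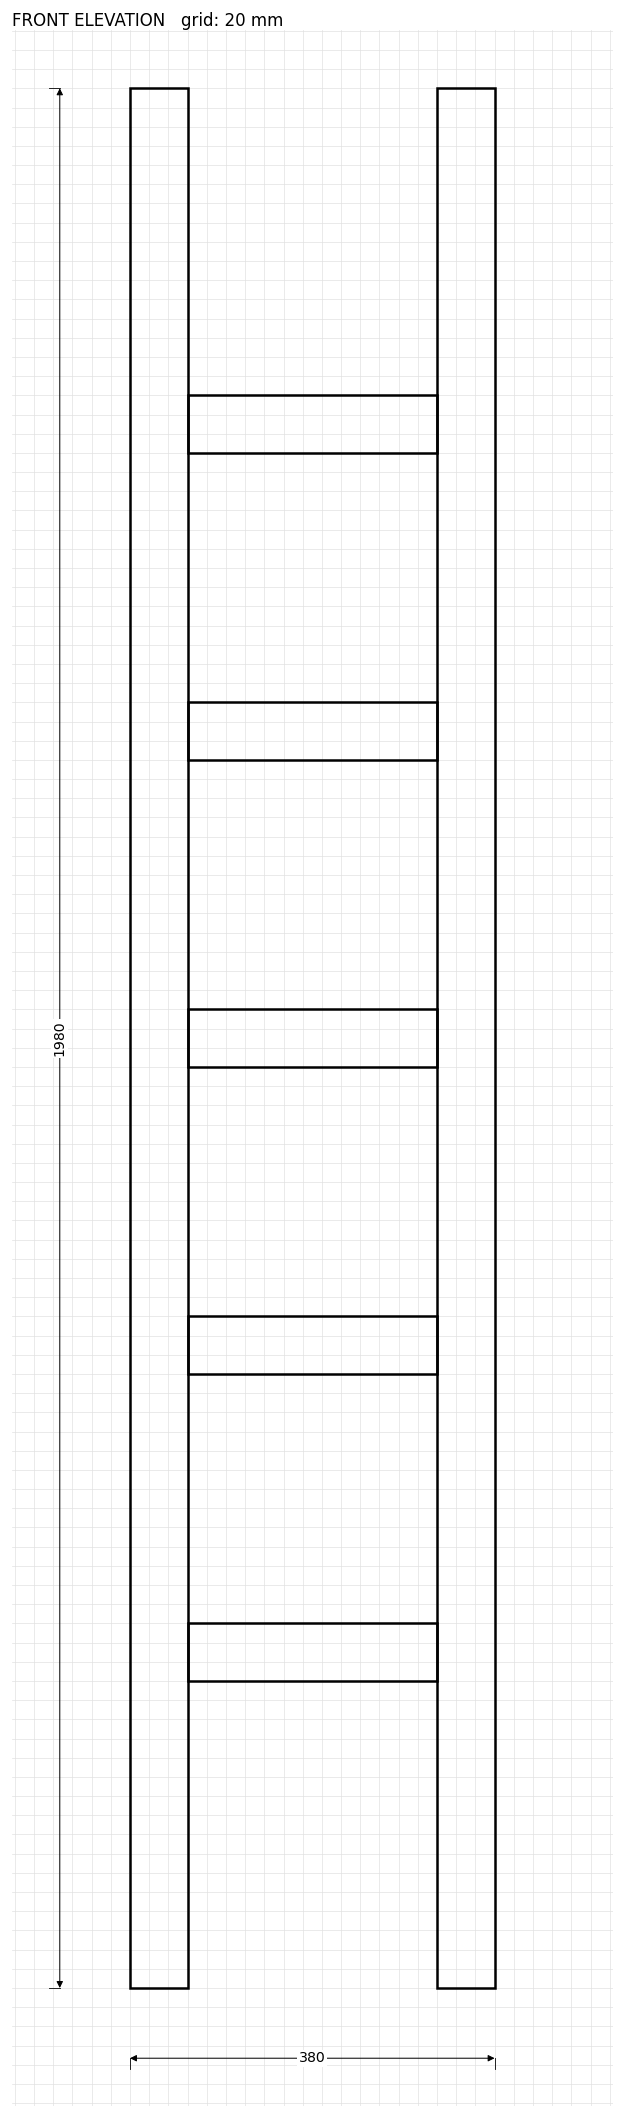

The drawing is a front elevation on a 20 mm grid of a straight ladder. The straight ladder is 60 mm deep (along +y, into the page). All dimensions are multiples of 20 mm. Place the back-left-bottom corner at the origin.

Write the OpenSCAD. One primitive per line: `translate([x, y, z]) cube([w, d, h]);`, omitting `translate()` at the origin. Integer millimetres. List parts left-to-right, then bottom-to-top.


cube([60, 60, 1980]);
translate([60, 0, 320]) cube([260, 60, 60]);
translate([60, 0, 640]) cube([260, 60, 60]);
translate([60, 0, 960]) cube([260, 60, 60]);
translate([60, 0, 1280]) cube([260, 60, 60]);
translate([60, 0, 1600]) cube([260, 60, 60]);
translate([320, 0, 0]) cube([60, 60, 1980]);
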